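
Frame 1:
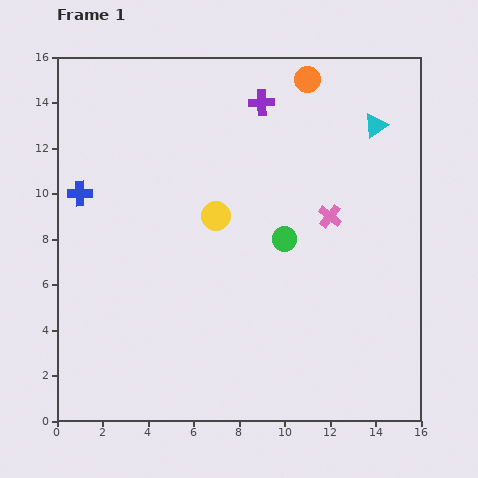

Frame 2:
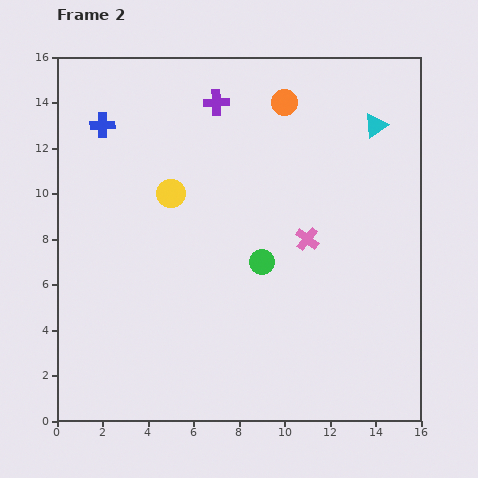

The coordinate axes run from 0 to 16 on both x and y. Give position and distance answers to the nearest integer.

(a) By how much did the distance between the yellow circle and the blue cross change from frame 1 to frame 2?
-2

Distance in frame 1: 6. Distance in frame 2: 4.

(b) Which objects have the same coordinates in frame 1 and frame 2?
the cyan triangle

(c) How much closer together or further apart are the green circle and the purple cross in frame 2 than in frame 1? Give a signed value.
+1

Distance in frame 1: 6. Distance in frame 2: 7.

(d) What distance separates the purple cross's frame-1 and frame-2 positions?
2

The purple cross moved from (9, 14) to (7, 14), a distance of √(2² + 0²) ≈ 2.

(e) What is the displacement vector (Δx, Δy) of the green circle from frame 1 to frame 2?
(-1, -1)

The green circle was at (10, 8) in frame 1 and (9, 7) in frame 2.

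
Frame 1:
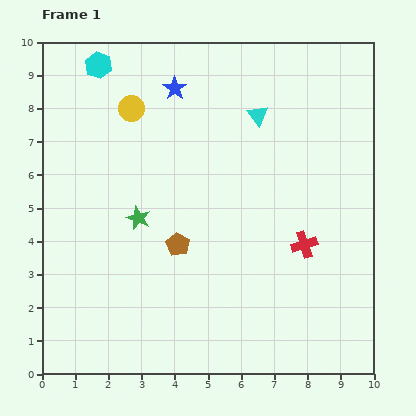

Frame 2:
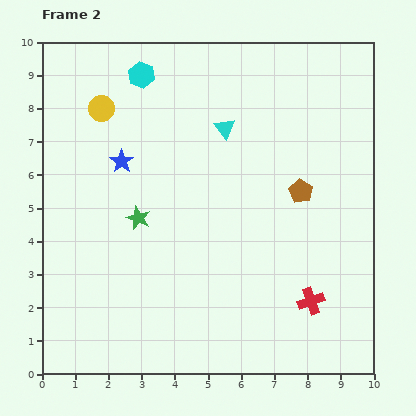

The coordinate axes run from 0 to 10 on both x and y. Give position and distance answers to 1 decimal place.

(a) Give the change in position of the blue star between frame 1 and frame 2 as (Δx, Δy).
(-1.6, -2.2)

The blue star was at (4.0, 8.6) in frame 1 and (2.4, 6.4) in frame 2.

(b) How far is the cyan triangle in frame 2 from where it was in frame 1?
1.1

The cyan triangle moved from (6.5, 7.8) to (5.5, 7.4), a distance of √(1.0² + 0.4²) ≈ 1.1.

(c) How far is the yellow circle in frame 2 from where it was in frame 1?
0.9

The yellow circle moved from (2.7, 8.0) to (1.8, 8.0), a distance of √(0.9² + 0.0²) ≈ 0.9.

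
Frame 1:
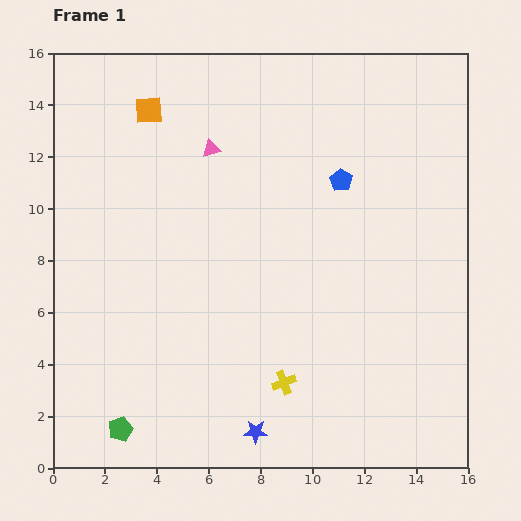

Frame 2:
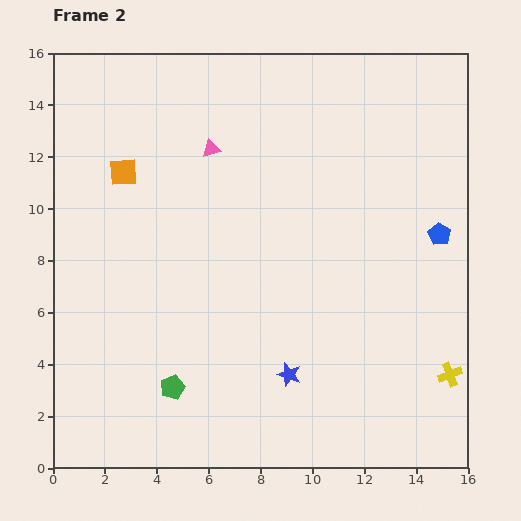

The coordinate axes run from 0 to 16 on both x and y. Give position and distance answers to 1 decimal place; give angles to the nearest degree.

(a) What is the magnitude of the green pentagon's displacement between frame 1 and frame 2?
2.6

The green pentagon moved from (2.6, 1.5) to (4.6, 3.1), a distance of √(2.0² + 1.6²) ≈ 2.6.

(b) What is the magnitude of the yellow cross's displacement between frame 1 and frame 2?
6.4

The yellow cross moved from (8.9, 3.3) to (15.3, 3.6), a distance of √(6.4² + 0.3²) ≈ 6.4.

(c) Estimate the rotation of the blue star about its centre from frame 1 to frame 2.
16° clockwise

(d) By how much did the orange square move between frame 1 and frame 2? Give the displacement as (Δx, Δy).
(-1.0, -2.4)

The orange square was at (3.7, 13.8) in frame 1 and (2.7, 11.4) in frame 2.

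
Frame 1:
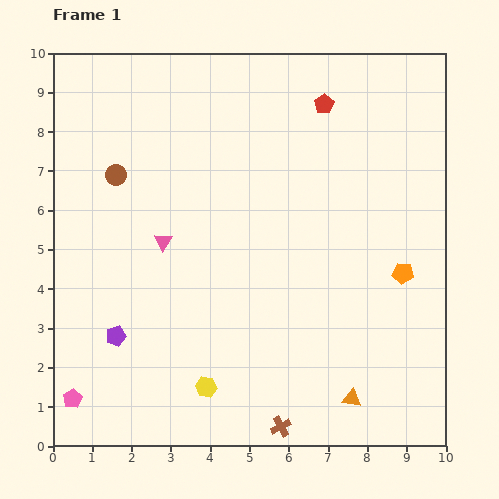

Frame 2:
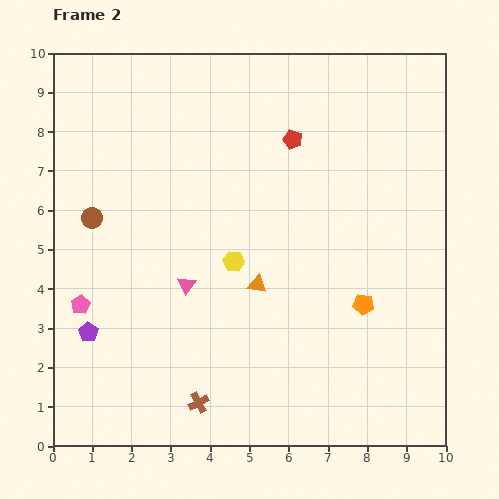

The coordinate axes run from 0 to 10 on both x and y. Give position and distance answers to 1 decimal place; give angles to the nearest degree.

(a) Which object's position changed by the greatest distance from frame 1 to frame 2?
the orange triangle

(moved 3.8; next 3.3)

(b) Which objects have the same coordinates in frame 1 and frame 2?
none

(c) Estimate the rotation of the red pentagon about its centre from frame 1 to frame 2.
20° counter-clockwise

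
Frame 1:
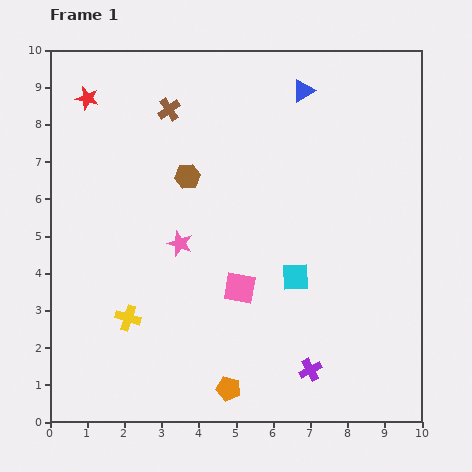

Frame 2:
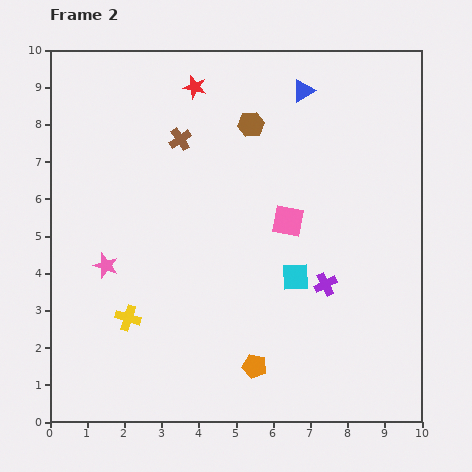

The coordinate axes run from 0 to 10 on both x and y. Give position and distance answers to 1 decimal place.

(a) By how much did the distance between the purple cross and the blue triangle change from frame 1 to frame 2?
-2.3

Distance in frame 1: 7.5. Distance in frame 2: 5.2.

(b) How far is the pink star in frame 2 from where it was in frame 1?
2.1

The pink star moved from (3.5, 4.8) to (1.5, 4.2), a distance of √(2.0² + 0.6²) ≈ 2.1.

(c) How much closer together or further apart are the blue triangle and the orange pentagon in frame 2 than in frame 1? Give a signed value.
-0.7

Distance in frame 1: 8.2. Distance in frame 2: 7.5.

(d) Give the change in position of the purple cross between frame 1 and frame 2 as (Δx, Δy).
(0.4, 2.3)

The purple cross was at (7.0, 1.4) in frame 1 and (7.4, 3.7) in frame 2.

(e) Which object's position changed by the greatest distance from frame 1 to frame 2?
the red star

(moved 2.9; next 2.3)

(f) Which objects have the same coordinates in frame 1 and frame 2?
the cyan square, the blue triangle, the yellow cross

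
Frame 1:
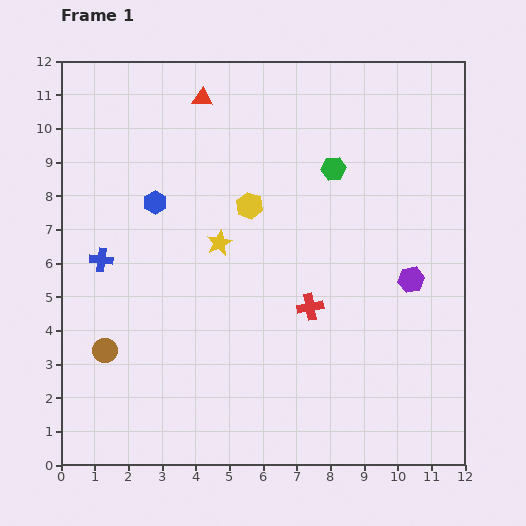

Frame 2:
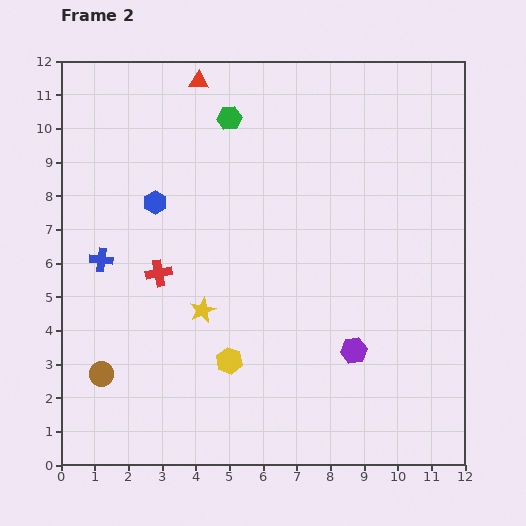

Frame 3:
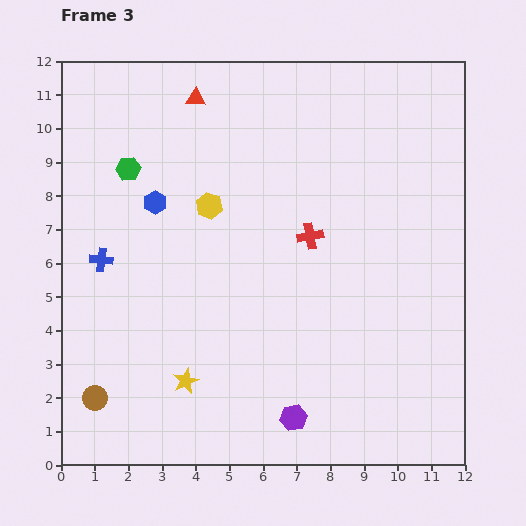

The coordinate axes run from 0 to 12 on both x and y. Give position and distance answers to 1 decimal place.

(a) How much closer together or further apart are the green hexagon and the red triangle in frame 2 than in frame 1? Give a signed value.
-3.0

Distance in frame 1: 4.4. Distance in frame 2: 1.4.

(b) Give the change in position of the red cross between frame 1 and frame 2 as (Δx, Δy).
(-4.5, 1.0)

The red cross was at (7.4, 4.7) in frame 1 and (2.9, 5.7) in frame 2.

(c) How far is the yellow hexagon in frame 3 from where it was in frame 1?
1.2

The yellow hexagon moved from (5.6, 7.7) to (4.4, 7.7), a distance of √(1.2² + 0.0²) ≈ 1.2.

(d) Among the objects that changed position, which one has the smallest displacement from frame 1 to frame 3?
the red triangle

(moved 0.2)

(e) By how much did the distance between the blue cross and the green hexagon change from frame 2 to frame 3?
-2.9

Distance in frame 2: 5.7. Distance in frame 3: 2.8.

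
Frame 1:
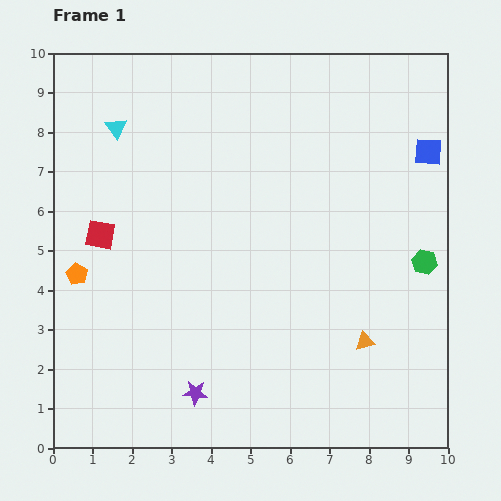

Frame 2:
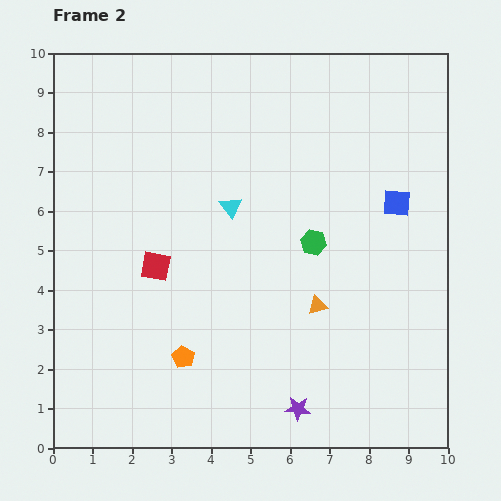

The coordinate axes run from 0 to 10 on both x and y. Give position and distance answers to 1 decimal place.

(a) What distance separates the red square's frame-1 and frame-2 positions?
1.6

The red square moved from (1.2, 5.4) to (2.6, 4.6), a distance of √(1.4² + 0.8²) ≈ 1.6.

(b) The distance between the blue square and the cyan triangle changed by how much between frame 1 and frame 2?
-3.7

Distance in frame 1: 7.9. Distance in frame 2: 4.2.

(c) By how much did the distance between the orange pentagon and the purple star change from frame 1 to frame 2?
-1.0

Distance in frame 1: 4.2. Distance in frame 2: 3.2.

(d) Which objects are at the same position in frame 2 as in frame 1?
none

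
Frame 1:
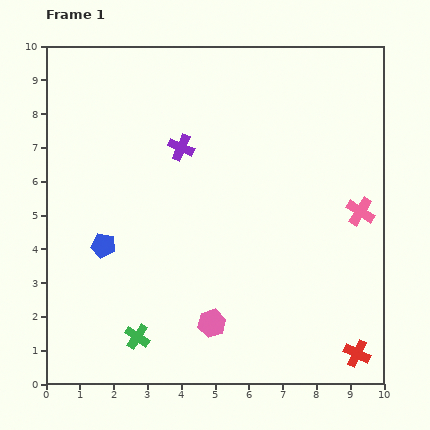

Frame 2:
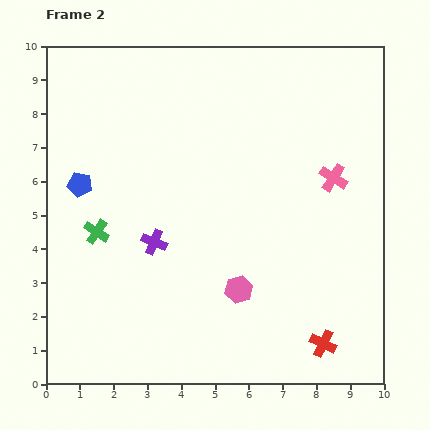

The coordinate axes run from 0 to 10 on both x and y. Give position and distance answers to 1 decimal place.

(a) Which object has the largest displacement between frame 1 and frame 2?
the green cross

(moved 3.3; next 2.9)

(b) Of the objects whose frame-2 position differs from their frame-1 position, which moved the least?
the red cross

(moved 1.0)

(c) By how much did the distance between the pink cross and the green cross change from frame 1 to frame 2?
-0.4

Distance in frame 1: 7.6. Distance in frame 2: 7.2.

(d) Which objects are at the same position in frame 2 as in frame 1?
none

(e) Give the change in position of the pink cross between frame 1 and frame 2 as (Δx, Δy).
(-0.8, 1.0)

The pink cross was at (9.3, 5.1) in frame 1 and (8.5, 6.1) in frame 2.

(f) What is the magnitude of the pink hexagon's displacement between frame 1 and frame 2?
1.3

The pink hexagon moved from (4.9, 1.8) to (5.7, 2.8), a distance of √(0.8² + 1.0²) ≈ 1.3.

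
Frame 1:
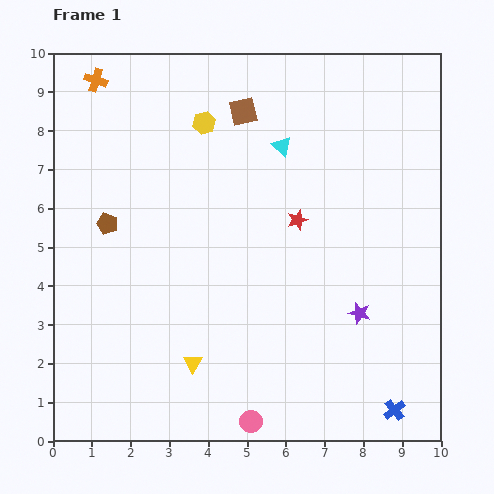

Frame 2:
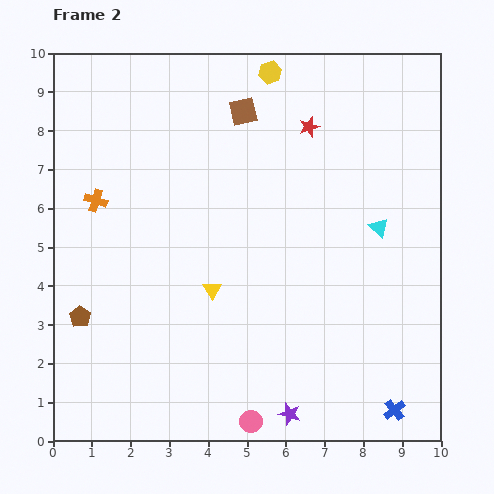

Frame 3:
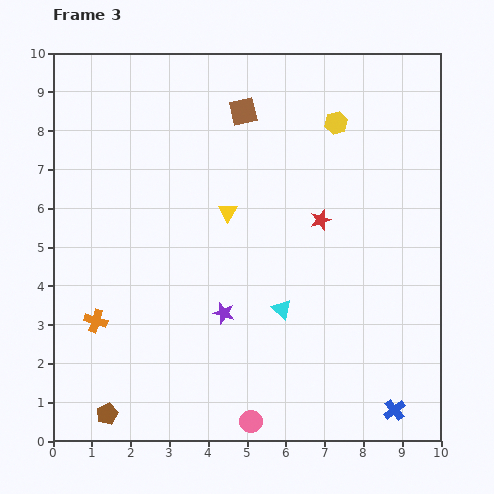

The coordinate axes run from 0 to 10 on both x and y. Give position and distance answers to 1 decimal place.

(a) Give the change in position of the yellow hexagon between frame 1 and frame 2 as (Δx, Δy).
(1.7, 1.3)

The yellow hexagon was at (3.9, 8.2) in frame 1 and (5.6, 9.5) in frame 2.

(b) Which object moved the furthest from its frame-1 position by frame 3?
the orange cross

(moved 6.2; next 4.9)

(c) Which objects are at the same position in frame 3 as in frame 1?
the brown square, the pink circle, the blue cross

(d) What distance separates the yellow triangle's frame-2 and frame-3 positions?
2.0

The yellow triangle moved from (4.1, 3.9) to (4.5, 5.9), a distance of √(0.4² + 2.0²) ≈ 2.0.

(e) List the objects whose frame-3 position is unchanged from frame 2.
the brown square, the pink circle, the blue cross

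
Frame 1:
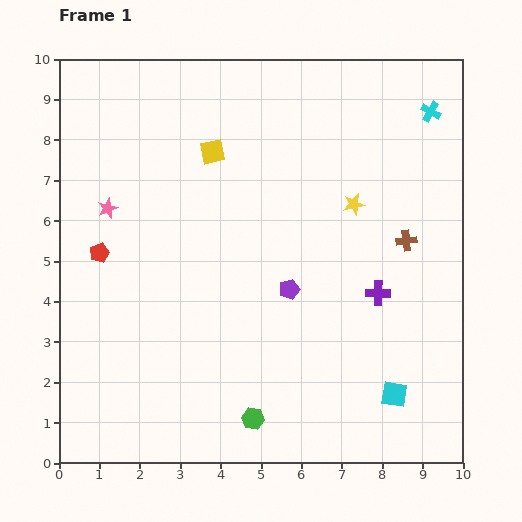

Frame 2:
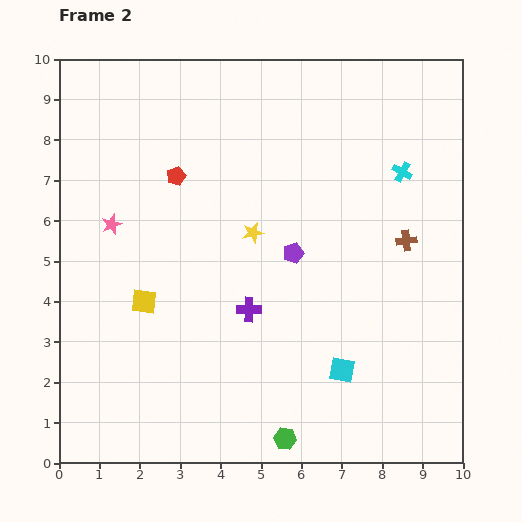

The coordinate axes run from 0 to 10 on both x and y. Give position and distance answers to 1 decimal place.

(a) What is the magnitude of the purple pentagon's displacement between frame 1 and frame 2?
0.9

The purple pentagon moved from (5.7, 4.3) to (5.8, 5.2), a distance of √(0.1² + 0.9²) ≈ 0.9.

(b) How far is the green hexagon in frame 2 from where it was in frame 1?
0.9

The green hexagon moved from (4.8, 1.1) to (5.6, 0.6), a distance of √(0.8² + 0.5²) ≈ 0.9.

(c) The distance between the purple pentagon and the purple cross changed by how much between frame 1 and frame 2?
-0.4

Distance in frame 1: 2.2. Distance in frame 2: 1.8.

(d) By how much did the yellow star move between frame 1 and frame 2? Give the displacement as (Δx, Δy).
(-2.5, -0.7)

The yellow star was at (7.3, 6.4) in frame 1 and (4.8, 5.7) in frame 2.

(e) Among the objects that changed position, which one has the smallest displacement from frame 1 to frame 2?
the pink star

(moved 0.4)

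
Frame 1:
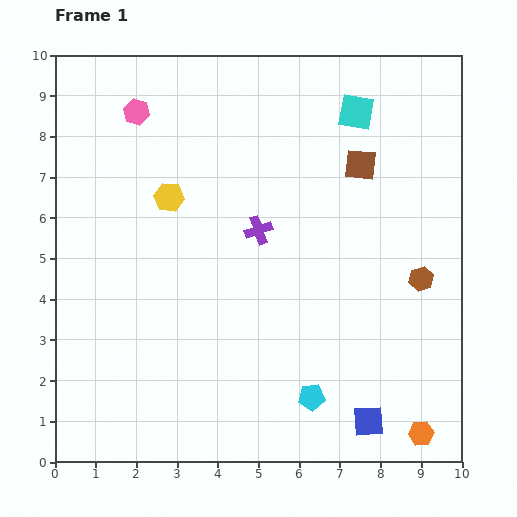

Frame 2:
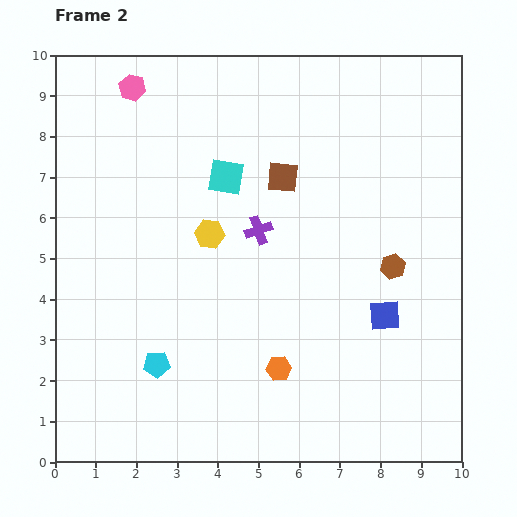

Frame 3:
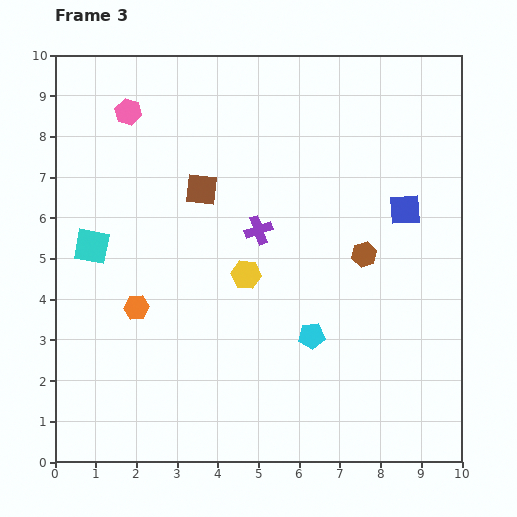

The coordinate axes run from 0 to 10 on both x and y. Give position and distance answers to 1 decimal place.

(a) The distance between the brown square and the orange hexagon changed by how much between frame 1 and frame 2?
-2.1

Distance in frame 1: 6.8. Distance in frame 2: 4.7.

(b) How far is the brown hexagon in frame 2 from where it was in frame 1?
0.8

The brown hexagon moved from (9.0, 4.5) to (8.3, 4.8), a distance of √(0.7² + 0.3²) ≈ 0.8.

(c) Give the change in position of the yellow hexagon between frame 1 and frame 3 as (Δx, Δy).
(1.9, -1.9)

The yellow hexagon was at (2.8, 6.5) in frame 1 and (4.7, 4.6) in frame 3.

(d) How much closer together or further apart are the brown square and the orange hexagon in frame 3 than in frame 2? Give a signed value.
-1.4

Distance in frame 2: 4.7. Distance in frame 3: 3.3.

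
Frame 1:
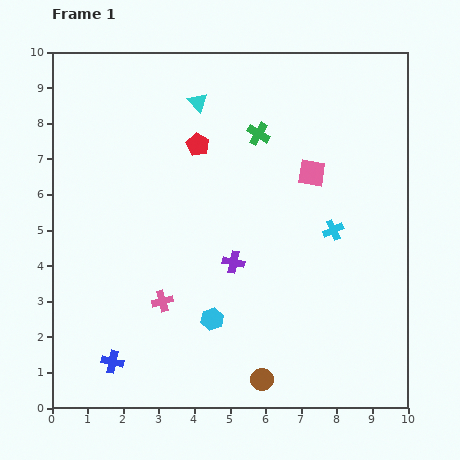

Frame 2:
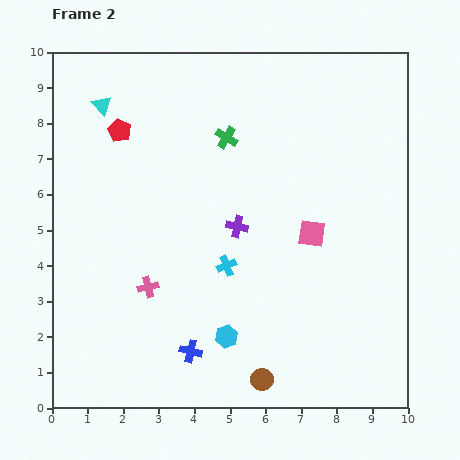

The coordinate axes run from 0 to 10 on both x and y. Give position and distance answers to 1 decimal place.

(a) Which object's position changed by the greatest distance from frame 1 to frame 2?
the cyan cross

(moved 3.2; next 2.7)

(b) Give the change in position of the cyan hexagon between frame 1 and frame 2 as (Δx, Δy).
(0.4, -0.5)

The cyan hexagon was at (4.5, 2.5) in frame 1 and (4.9, 2.0) in frame 2.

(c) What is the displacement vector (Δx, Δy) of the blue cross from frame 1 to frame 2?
(2.2, 0.3)

The blue cross was at (1.7, 1.3) in frame 1 and (3.9, 1.6) in frame 2.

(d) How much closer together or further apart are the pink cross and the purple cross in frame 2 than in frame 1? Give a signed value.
+0.7

Distance in frame 1: 2.3. Distance in frame 2: 3.0.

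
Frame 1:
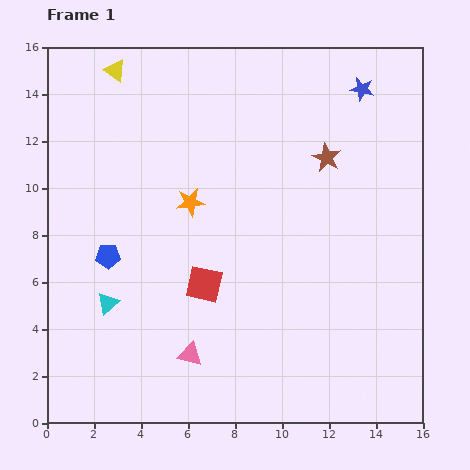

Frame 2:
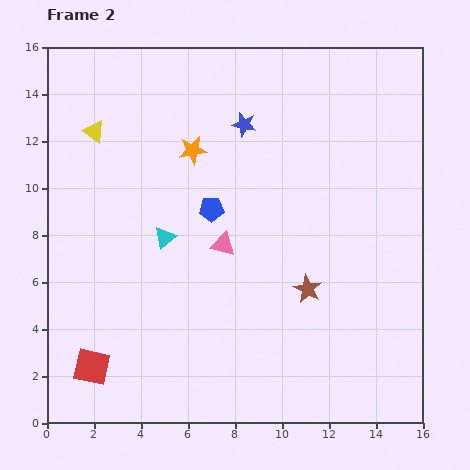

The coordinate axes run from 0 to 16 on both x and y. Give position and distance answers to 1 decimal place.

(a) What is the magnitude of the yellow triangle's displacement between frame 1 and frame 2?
2.8

The yellow triangle moved from (2.9, 15.0) to (2.0, 12.4), a distance of √(0.9² + 2.6²) ≈ 2.8.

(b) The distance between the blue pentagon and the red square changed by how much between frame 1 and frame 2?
+4.1

Distance in frame 1: 4.3. Distance in frame 2: 8.4.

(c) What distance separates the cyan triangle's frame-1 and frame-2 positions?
3.7

The cyan triangle moved from (2.6, 5.1) to (5.0, 7.9), a distance of √(2.4² + 2.8²) ≈ 3.7.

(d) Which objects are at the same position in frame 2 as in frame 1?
none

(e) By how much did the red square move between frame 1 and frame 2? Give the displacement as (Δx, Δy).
(-4.8, -3.5)

The red square was at (6.7, 5.9) in frame 1 and (1.9, 2.4) in frame 2.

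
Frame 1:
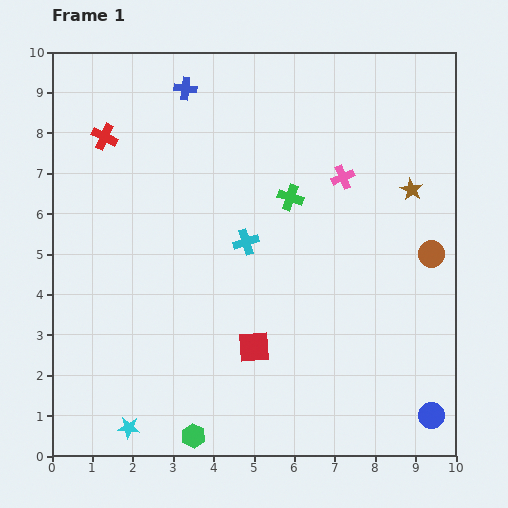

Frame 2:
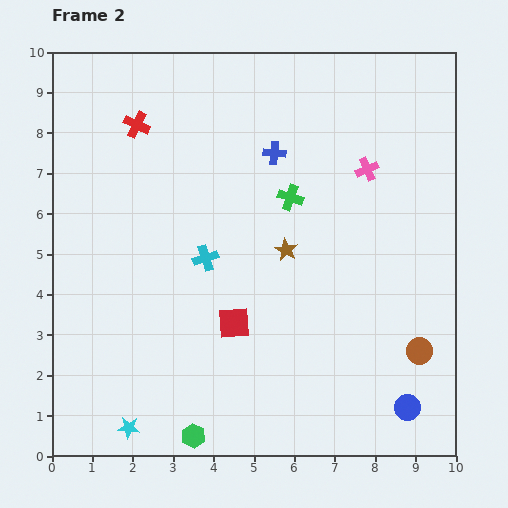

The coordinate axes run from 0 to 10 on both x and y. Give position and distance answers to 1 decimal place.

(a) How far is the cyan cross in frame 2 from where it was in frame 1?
1.1

The cyan cross moved from (4.8, 5.3) to (3.8, 4.9), a distance of √(1.0² + 0.4²) ≈ 1.1.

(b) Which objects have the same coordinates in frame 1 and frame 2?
the green cross, the green hexagon, the cyan star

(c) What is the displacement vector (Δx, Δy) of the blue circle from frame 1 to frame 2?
(-0.6, 0.2)

The blue circle was at (9.4, 1.0) in frame 1 and (8.8, 1.2) in frame 2.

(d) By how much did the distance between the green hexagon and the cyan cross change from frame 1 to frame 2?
-0.6

Distance in frame 1: 5.0. Distance in frame 2: 4.4.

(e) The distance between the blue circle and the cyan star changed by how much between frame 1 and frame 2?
-0.6

Distance in frame 1: 7.5. Distance in frame 2: 6.9.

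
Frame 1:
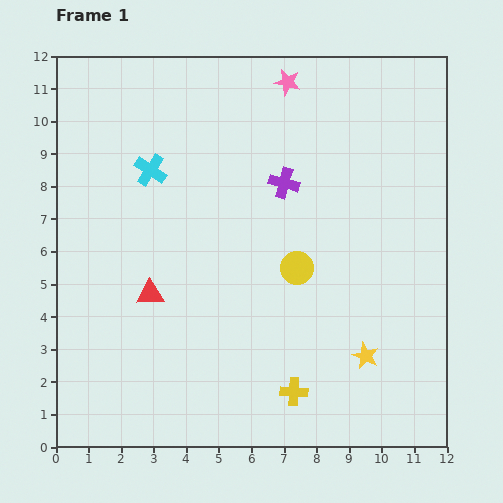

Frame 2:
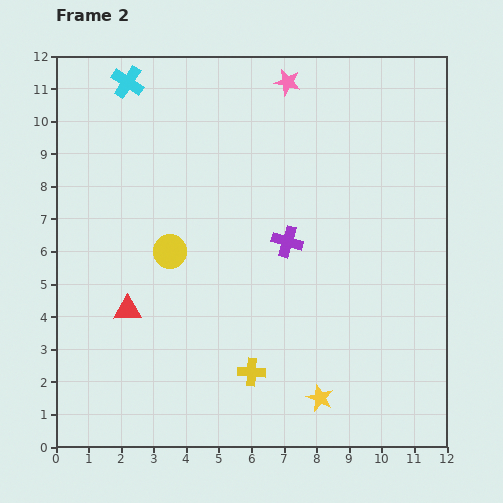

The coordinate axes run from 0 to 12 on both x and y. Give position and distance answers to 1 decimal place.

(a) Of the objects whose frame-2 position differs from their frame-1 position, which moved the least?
the red triangle

(moved 0.9)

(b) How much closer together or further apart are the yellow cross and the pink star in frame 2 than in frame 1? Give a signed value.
-0.5

Distance in frame 1: 9.5. Distance in frame 2: 9.0.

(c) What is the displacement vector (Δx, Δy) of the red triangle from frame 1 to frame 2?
(-0.7, -0.5)

The red triangle was at (2.9, 4.7) in frame 1 and (2.2, 4.2) in frame 2.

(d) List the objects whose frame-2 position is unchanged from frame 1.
the pink star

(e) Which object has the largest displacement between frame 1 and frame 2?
the yellow circle

(moved 3.9; next 2.8)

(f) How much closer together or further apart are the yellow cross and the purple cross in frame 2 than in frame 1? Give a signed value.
-2.3

Distance in frame 1: 6.4. Distance in frame 2: 4.1.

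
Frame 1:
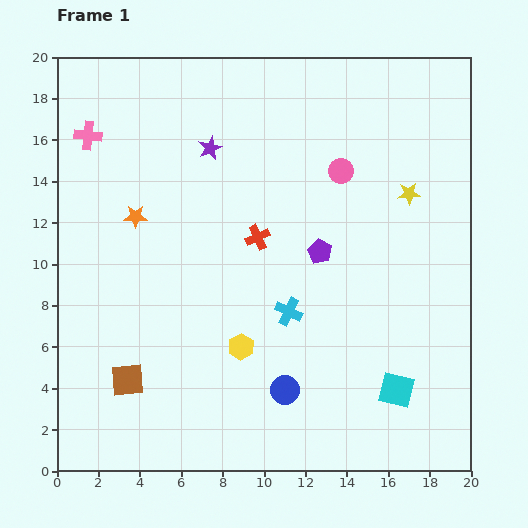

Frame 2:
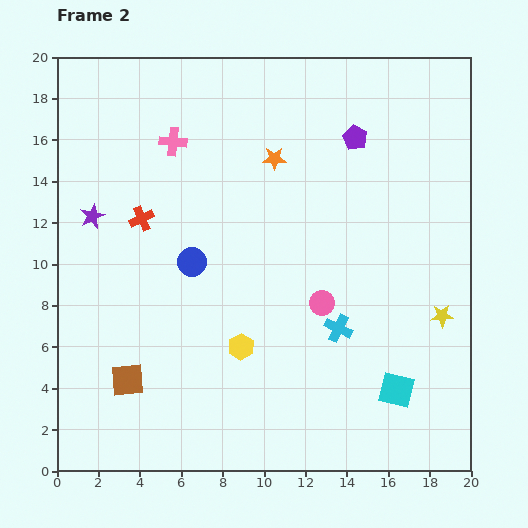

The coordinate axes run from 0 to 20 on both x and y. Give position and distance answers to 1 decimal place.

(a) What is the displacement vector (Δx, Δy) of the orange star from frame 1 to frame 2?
(6.7, 2.8)

The orange star was at (3.8, 12.3) in frame 1 and (10.5, 15.1) in frame 2.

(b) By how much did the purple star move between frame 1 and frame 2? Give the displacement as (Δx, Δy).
(-5.7, -3.3)

The purple star was at (7.4, 15.6) in frame 1 and (1.7, 12.3) in frame 2.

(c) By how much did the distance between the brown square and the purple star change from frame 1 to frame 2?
-3.8

Distance in frame 1: 11.9. Distance in frame 2: 8.1.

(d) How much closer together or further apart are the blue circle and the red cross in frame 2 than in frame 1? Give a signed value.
-4.3

Distance in frame 1: 7.5. Distance in frame 2: 3.2.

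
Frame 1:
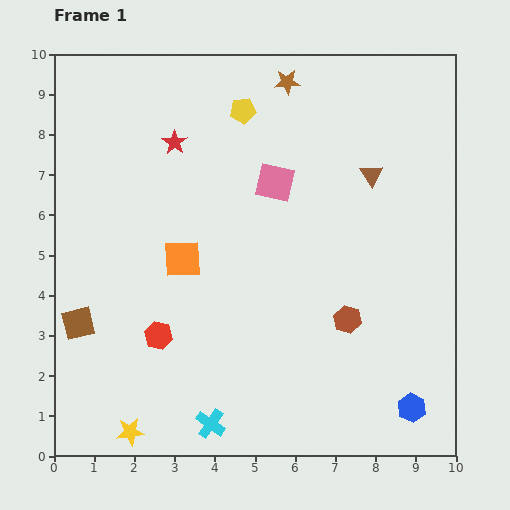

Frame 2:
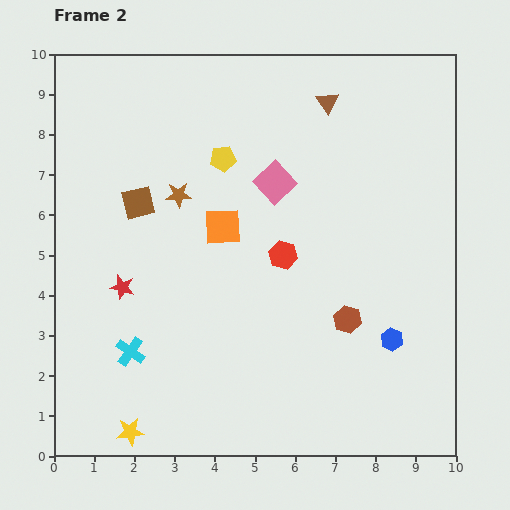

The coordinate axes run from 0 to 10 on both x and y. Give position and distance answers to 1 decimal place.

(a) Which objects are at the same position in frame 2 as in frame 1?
the brown hexagon, the yellow star, the pink square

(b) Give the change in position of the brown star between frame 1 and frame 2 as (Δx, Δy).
(-2.7, -2.8)

The brown star was at (5.8, 9.3) in frame 1 and (3.1, 6.5) in frame 2.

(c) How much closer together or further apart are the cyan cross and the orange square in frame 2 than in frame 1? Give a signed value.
-0.3

Distance in frame 1: 4.2. Distance in frame 2: 3.9.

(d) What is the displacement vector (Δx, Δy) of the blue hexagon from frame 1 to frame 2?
(-0.5, 1.7)

The blue hexagon was at (8.9, 1.2) in frame 1 and (8.4, 2.9) in frame 2.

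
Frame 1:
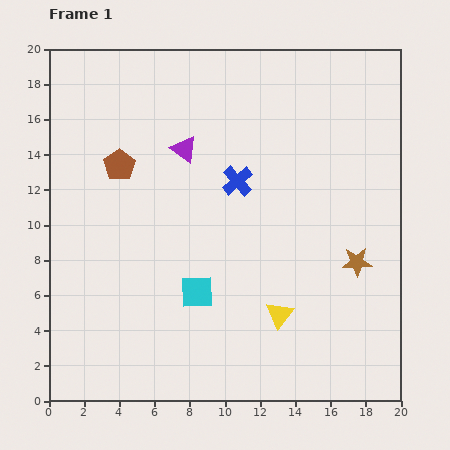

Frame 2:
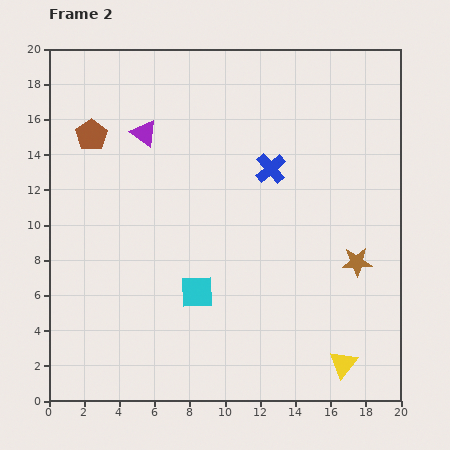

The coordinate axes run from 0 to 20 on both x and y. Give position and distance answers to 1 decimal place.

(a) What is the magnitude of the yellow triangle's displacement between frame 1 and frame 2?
4.6

The yellow triangle moved from (13.1, 4.9) to (16.7, 2.1), a distance of √(3.6² + 2.8²) ≈ 4.6.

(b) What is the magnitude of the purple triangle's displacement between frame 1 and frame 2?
2.5

The purple triangle moved from (7.7, 14.3) to (5.4, 15.2), a distance of √(2.3² + 0.9²) ≈ 2.5.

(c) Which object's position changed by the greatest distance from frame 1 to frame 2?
the yellow triangle

(moved 4.6; next 2.5)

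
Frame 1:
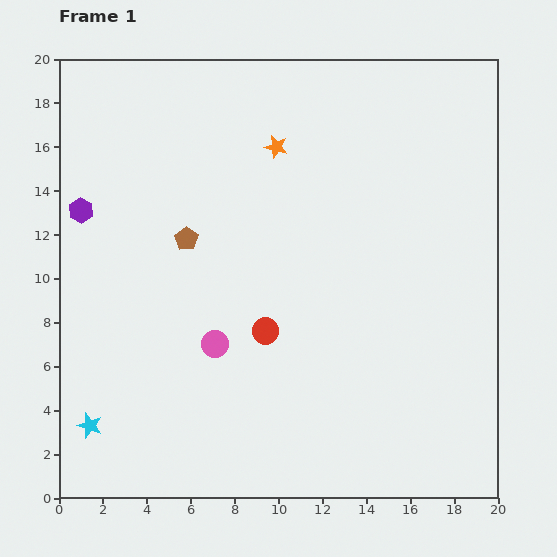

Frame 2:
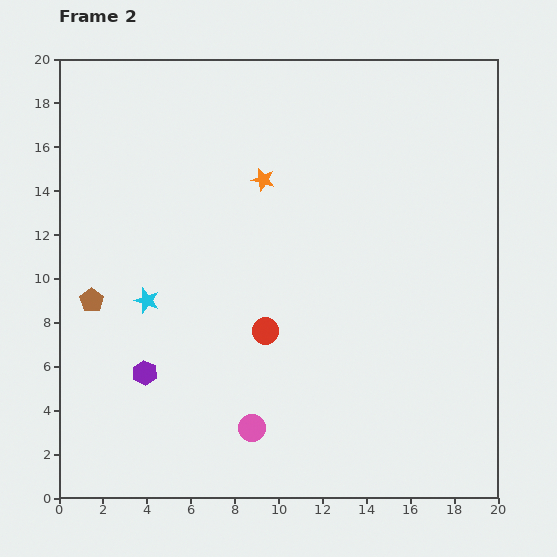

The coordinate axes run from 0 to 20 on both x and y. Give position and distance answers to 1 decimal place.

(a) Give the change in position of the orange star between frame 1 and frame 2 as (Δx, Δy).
(-0.6, -1.5)

The orange star was at (9.9, 16.0) in frame 1 and (9.3, 14.5) in frame 2.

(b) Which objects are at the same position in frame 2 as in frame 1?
the red circle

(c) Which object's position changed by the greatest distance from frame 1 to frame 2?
the purple hexagon

(moved 7.9; next 6.3)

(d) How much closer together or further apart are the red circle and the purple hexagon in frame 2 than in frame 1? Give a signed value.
-4.2

Distance in frame 1: 10.0. Distance in frame 2: 5.8.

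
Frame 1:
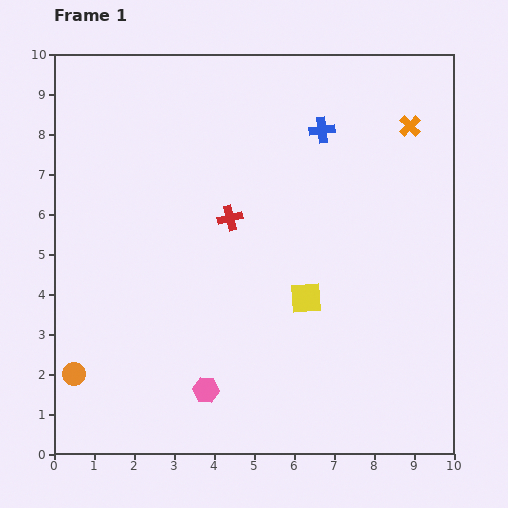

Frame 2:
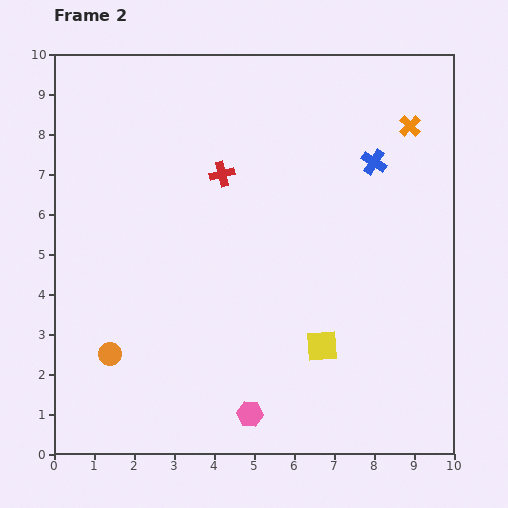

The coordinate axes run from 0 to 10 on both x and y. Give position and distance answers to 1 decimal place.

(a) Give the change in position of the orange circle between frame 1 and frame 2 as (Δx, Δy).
(0.9, 0.5)

The orange circle was at (0.5, 2.0) in frame 1 and (1.4, 2.5) in frame 2.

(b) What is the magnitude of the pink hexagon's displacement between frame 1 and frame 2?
1.3

The pink hexagon moved from (3.8, 1.6) to (4.9, 1.0), a distance of √(1.1² + 0.6²) ≈ 1.3.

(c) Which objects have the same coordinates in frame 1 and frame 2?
the orange cross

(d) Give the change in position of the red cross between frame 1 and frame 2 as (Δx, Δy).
(-0.2, 1.1)

The red cross was at (4.4, 5.9) in frame 1 and (4.2, 7.0) in frame 2.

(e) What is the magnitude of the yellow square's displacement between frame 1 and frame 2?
1.3

The yellow square moved from (6.3, 3.9) to (6.7, 2.7), a distance of √(0.4² + 1.2²) ≈ 1.3.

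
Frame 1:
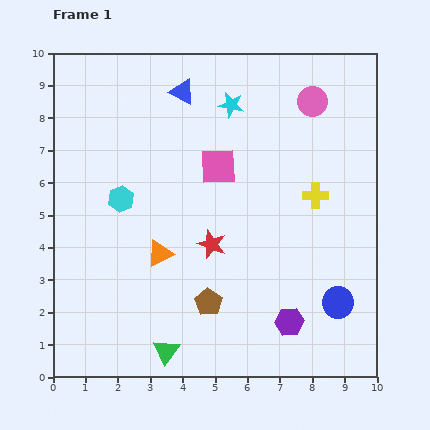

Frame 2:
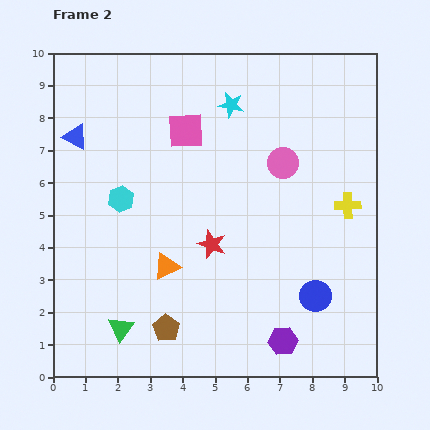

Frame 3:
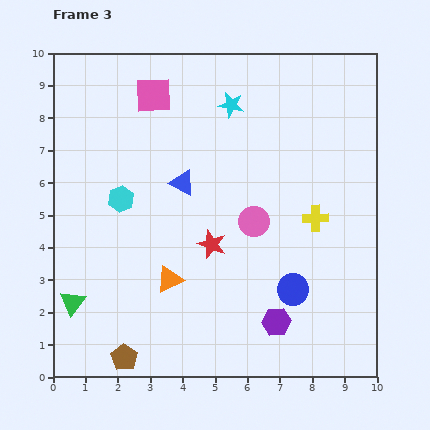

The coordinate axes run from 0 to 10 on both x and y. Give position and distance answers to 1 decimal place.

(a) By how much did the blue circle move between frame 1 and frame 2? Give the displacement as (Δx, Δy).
(-0.7, 0.2)

The blue circle was at (8.8, 2.3) in frame 1 and (8.1, 2.5) in frame 2.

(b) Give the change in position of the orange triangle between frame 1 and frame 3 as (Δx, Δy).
(0.3, -0.8)

The orange triangle was at (3.3, 3.8) in frame 1 and (3.6, 3.0) in frame 3.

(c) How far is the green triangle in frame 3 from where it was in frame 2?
1.7

The green triangle moved from (2.1, 1.5) to (0.6, 2.3), a distance of √(1.5² + 0.8²) ≈ 1.7.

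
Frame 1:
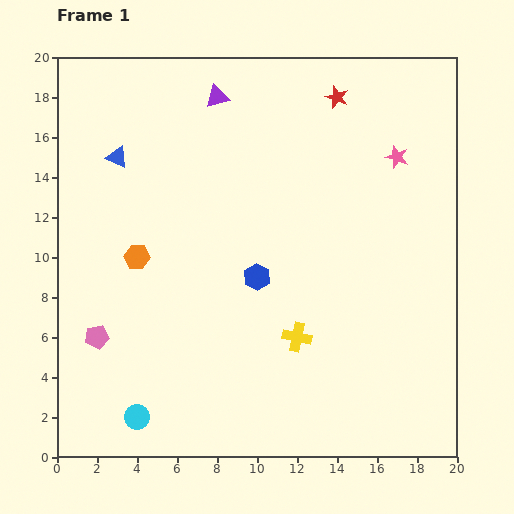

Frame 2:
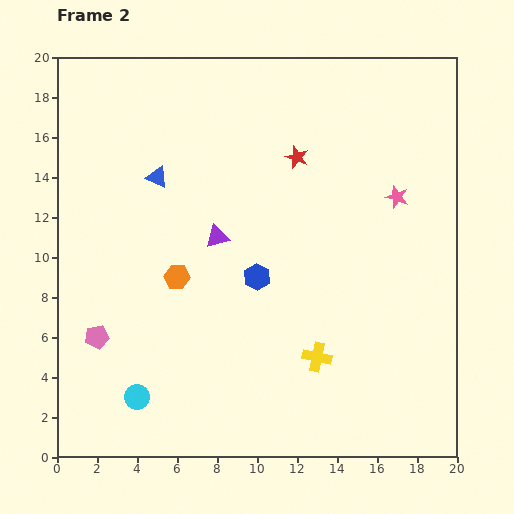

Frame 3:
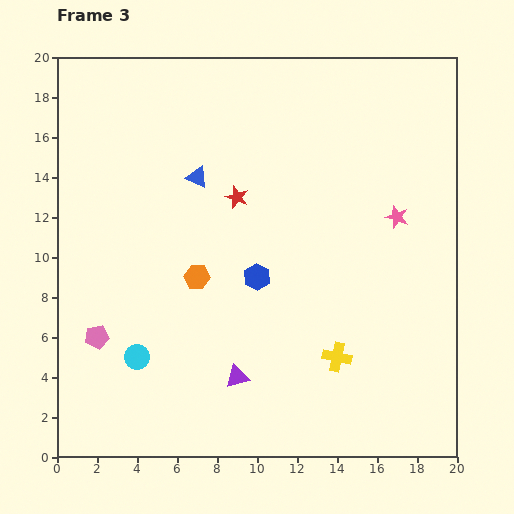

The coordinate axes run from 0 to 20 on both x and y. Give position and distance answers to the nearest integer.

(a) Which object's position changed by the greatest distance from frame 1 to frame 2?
the purple triangle

(moved 7; next 4)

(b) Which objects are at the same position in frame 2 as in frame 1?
the pink pentagon, the blue hexagon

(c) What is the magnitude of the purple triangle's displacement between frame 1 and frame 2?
7

The purple triangle moved from (8, 18) to (8, 11), a distance of √(0² + 7²) ≈ 7.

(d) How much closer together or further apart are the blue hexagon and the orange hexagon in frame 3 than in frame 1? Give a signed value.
-3

Distance in frame 1: 6. Distance in frame 3: 3.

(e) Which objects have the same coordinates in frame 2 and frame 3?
the pink pentagon, the blue hexagon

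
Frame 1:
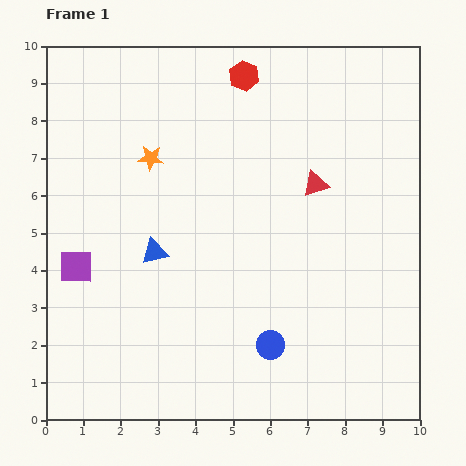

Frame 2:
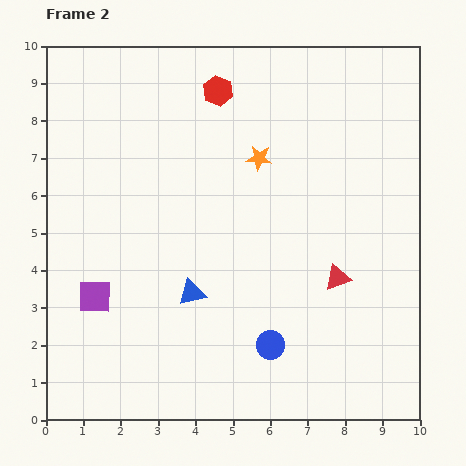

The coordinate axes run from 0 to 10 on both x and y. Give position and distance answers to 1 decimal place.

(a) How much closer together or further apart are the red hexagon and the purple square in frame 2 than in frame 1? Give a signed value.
-0.4

Distance in frame 1: 6.8. Distance in frame 2: 6.4.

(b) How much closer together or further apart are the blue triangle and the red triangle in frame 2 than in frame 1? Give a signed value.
-0.8

Distance in frame 1: 4.7. Distance in frame 2: 3.9.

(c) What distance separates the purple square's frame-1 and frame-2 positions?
0.9

The purple square moved from (0.8, 4.1) to (1.3, 3.3), a distance of √(0.5² + 0.8²) ≈ 0.9.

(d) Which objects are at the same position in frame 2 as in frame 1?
the blue circle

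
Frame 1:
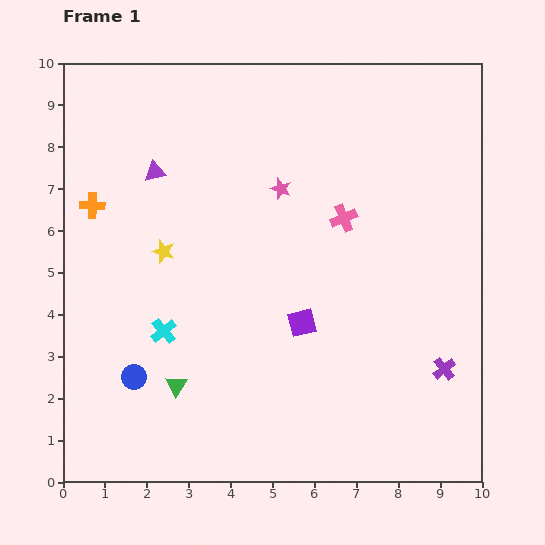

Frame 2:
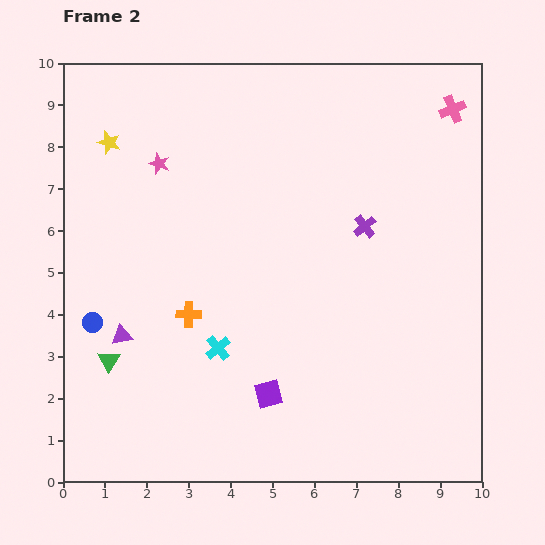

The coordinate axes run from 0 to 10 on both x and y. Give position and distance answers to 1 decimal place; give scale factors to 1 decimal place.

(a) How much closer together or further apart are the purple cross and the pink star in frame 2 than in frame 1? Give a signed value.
-0.7

Distance in frame 1: 5.8. Distance in frame 2: 5.1.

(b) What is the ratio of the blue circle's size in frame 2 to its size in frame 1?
0.8×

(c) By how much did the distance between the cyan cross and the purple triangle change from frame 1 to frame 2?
-1.5

Distance in frame 1: 3.8. Distance in frame 2: 2.3.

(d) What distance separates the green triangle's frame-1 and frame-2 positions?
1.7

The green triangle moved from (2.7, 2.3) to (1.1, 2.9), a distance of √(1.6² + 0.6²) ≈ 1.7.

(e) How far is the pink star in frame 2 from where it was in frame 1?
3.0

The pink star moved from (5.2, 7.0) to (2.3, 7.6), a distance of √(2.9² + 0.6²) ≈ 3.0.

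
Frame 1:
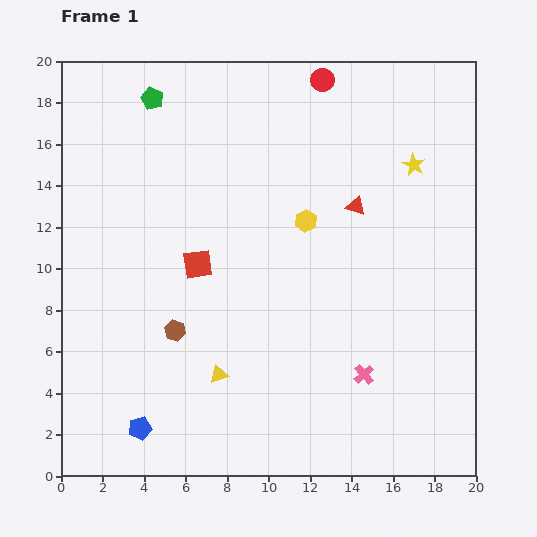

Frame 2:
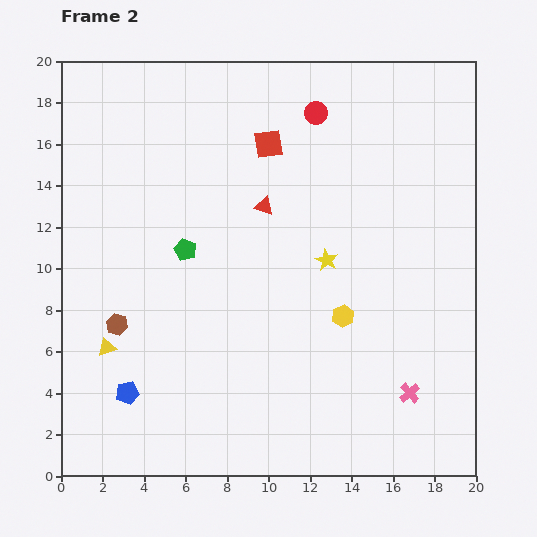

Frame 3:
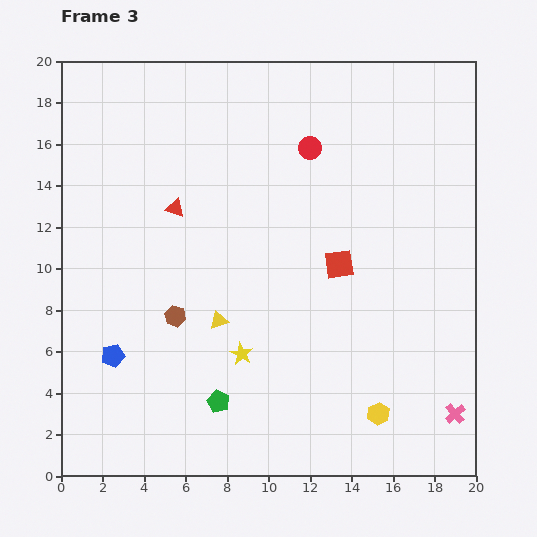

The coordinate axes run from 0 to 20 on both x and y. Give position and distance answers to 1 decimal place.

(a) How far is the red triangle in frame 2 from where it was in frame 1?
4.4

The red triangle moved from (14.2, 13.0) to (9.8, 13.0), a distance of √(4.4² + 0.0²) ≈ 4.4.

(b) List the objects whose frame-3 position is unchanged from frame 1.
none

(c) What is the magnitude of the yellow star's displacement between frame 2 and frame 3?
6.1

The yellow star moved from (12.8, 10.4) to (8.7, 5.9), a distance of √(4.1² + 4.5²) ≈ 6.1.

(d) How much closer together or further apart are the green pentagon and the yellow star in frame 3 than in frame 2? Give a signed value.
-4.3

Distance in frame 2: 6.8. Distance in frame 3: 2.5.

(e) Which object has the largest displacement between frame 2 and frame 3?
the green pentagon

(moved 7.5; next 6.7)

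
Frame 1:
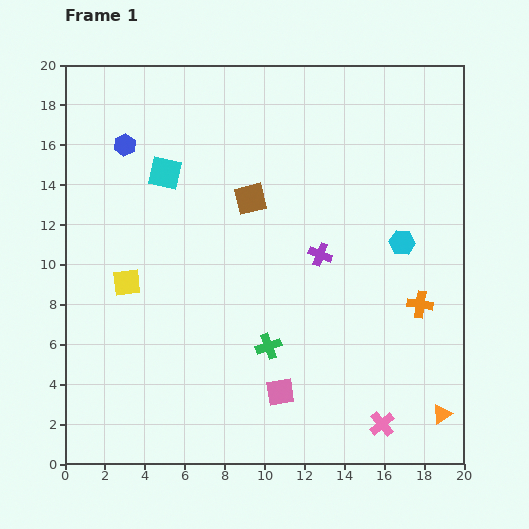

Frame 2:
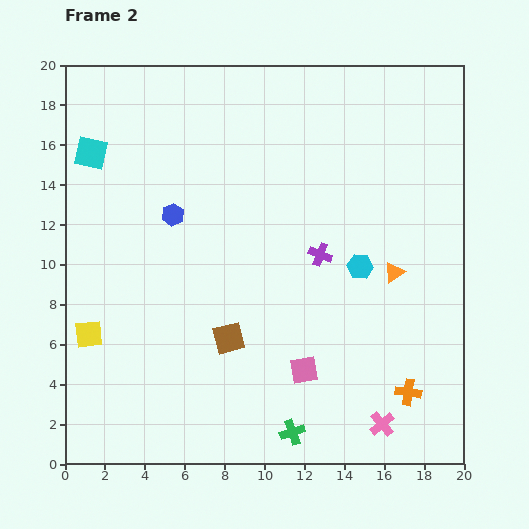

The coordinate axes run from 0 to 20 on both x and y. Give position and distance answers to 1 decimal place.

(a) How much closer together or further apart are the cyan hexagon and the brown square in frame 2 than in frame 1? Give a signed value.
-0.4

Distance in frame 1: 7.9. Distance in frame 2: 7.5.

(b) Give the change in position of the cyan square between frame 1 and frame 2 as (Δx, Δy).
(-3.7, 1.0)

The cyan square was at (5.0, 14.6) in frame 1 and (1.3, 15.6) in frame 2.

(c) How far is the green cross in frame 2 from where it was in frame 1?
4.5

The green cross moved from (10.2, 5.9) to (11.4, 1.6), a distance of √(1.2² + 4.3²) ≈ 4.5.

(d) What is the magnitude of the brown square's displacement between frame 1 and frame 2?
7.1

The brown square moved from (9.3, 13.3) to (8.2, 6.3), a distance of √(1.1² + 7.0²) ≈ 7.1.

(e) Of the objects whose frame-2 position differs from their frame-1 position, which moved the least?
the pink square

(moved 1.6)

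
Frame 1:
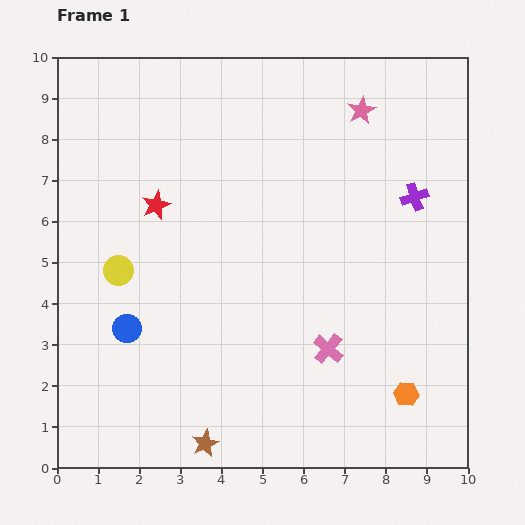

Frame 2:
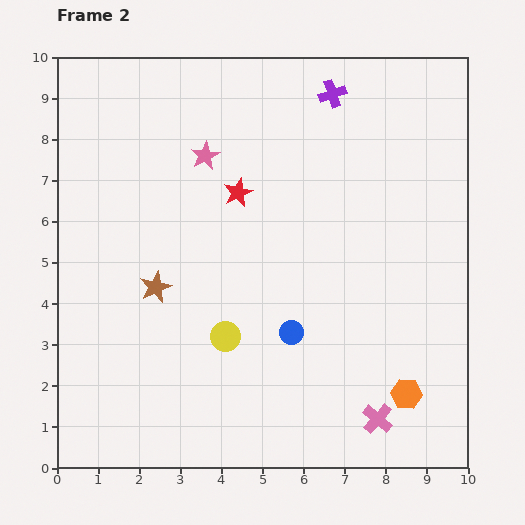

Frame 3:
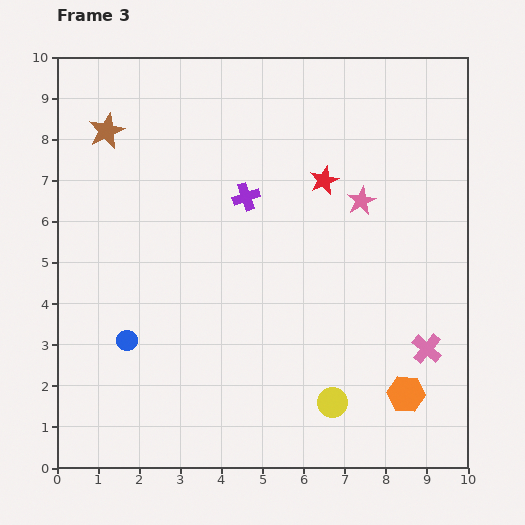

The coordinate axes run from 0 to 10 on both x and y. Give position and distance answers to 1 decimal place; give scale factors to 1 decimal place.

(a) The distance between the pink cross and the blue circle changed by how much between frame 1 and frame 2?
-1.9

Distance in frame 1: 4.9. Distance in frame 2: 3.0.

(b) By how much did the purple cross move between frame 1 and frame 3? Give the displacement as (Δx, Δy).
(-4.1, 0.0)

The purple cross was at (8.7, 6.6) in frame 1 and (4.6, 6.6) in frame 3.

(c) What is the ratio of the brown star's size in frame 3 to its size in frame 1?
1.3×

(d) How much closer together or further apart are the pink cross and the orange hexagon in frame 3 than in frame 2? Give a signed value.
+0.3

Distance in frame 2: 0.9. Distance in frame 3: 1.2.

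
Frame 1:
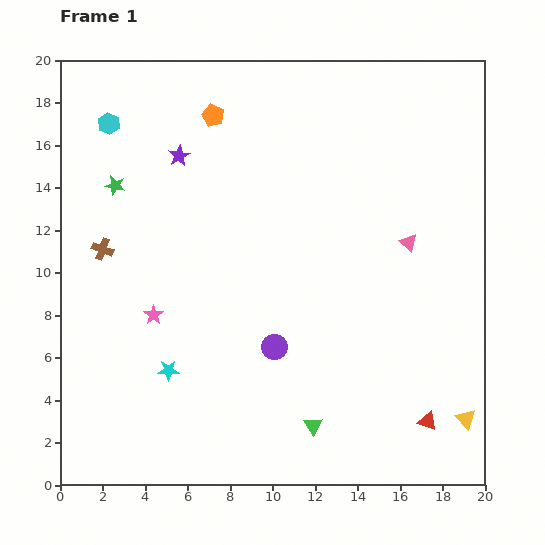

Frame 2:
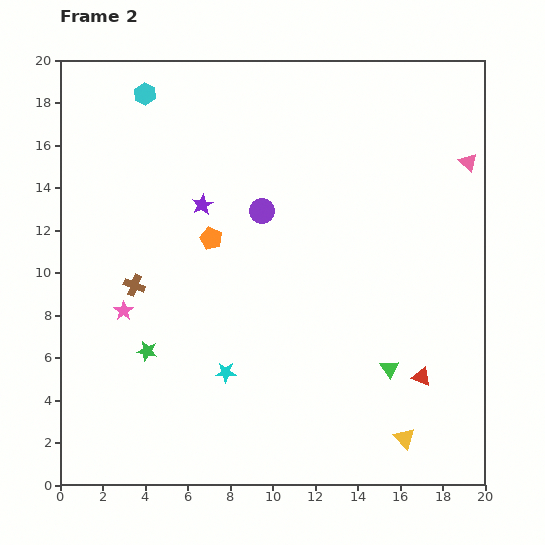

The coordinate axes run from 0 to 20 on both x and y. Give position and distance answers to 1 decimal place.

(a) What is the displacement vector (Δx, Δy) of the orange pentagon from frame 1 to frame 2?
(-0.1, -5.8)

The orange pentagon was at (7.2, 17.4) in frame 1 and (7.1, 11.6) in frame 2.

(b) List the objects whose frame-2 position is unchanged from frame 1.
none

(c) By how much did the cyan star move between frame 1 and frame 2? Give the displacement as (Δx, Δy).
(2.7, -0.1)

The cyan star was at (5.1, 5.4) in frame 1 and (7.8, 5.3) in frame 2.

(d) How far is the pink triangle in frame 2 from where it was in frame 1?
4.7

The pink triangle moved from (16.4, 11.4) to (19.2, 15.2), a distance of √(2.8² + 3.8²) ≈ 4.7.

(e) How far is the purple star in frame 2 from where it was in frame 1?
2.5

The purple star moved from (5.6, 15.5) to (6.7, 13.2), a distance of √(1.1² + 2.3²) ≈ 2.5.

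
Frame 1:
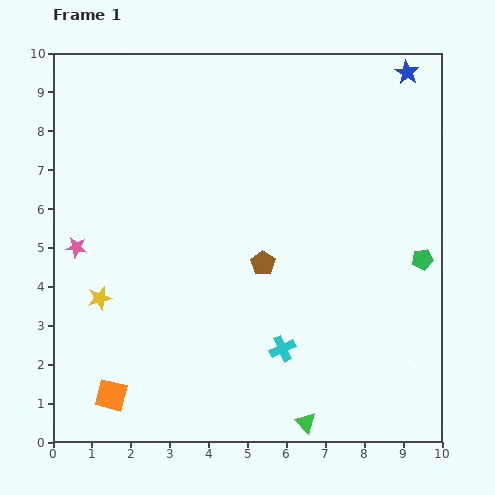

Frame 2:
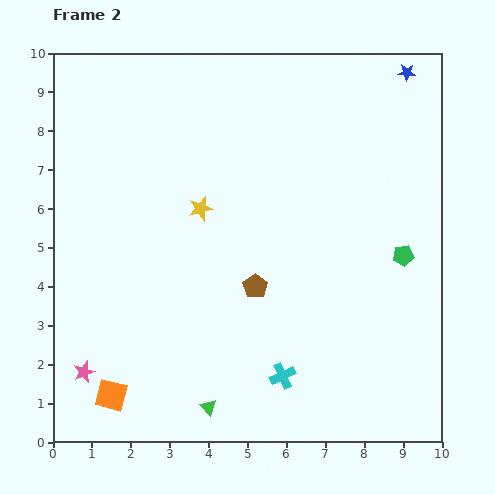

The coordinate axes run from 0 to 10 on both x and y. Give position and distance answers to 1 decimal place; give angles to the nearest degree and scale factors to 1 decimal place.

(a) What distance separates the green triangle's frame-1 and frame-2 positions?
2.5

The green triangle moved from (6.5, 0.5) to (4.0, 0.9), a distance of √(2.5² + 0.4²) ≈ 2.5.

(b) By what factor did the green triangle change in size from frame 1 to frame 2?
0.8×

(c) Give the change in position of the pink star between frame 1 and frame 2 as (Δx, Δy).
(0.2, -3.2)

The pink star was at (0.6, 5.0) in frame 1 and (0.8, 1.8) in frame 2.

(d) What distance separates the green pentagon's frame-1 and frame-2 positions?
0.5

The green pentagon moved from (9.5, 4.7) to (9.0, 4.8), a distance of √(0.5² + 0.1²) ≈ 0.5.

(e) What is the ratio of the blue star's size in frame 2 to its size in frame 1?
0.7×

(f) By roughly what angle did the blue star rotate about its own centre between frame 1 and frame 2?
28° counter-clockwise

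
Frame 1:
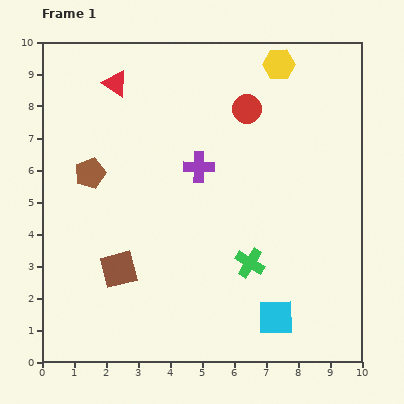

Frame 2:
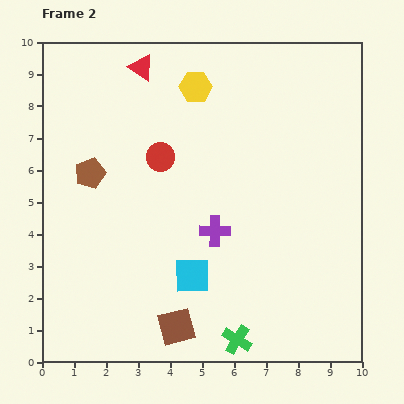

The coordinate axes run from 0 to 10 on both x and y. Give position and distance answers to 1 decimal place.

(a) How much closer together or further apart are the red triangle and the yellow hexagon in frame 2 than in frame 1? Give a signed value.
-3.3

Distance in frame 1: 5.1. Distance in frame 2: 1.8.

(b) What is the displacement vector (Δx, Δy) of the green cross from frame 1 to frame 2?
(-0.4, -2.4)

The green cross was at (6.5, 3.1) in frame 1 and (6.1, 0.7) in frame 2.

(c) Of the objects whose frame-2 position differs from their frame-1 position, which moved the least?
the red triangle

(moved 0.9)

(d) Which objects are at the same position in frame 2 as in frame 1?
the brown pentagon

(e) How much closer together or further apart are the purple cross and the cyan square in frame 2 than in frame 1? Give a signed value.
-3.7

Distance in frame 1: 5.3. Distance in frame 2: 1.6.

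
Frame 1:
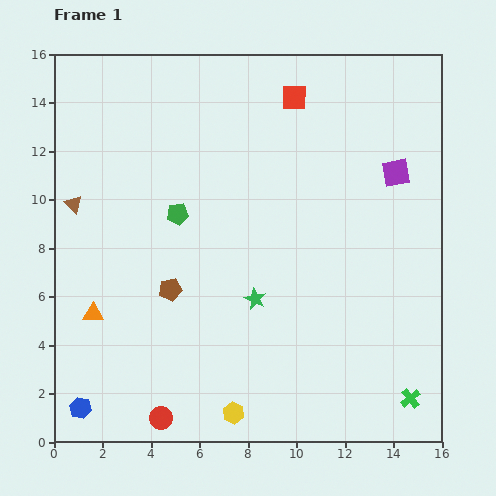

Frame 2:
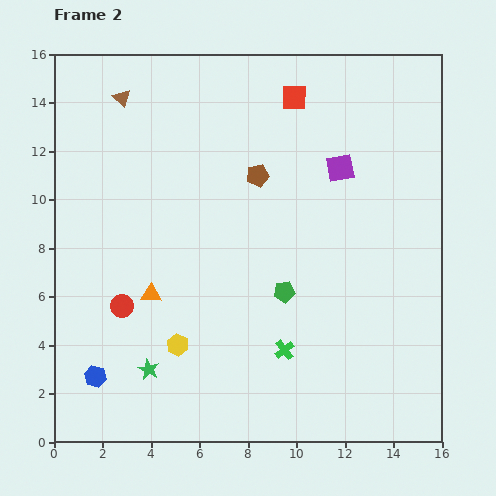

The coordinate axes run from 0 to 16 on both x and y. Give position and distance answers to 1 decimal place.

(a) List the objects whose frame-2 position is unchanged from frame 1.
the red square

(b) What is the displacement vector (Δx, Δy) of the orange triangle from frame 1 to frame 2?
(2.4, 0.8)

The orange triangle was at (1.6, 5.3) in frame 1 and (4.0, 6.1) in frame 2.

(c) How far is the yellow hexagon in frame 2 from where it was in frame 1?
3.6

The yellow hexagon moved from (7.4, 1.2) to (5.1, 4.0), a distance of √(2.3² + 2.8²) ≈ 3.6.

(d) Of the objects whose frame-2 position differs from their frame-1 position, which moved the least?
the blue hexagon

(moved 1.4)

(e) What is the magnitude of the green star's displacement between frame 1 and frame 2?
5.3

The green star moved from (8.3, 5.9) to (3.9, 3.0), a distance of √(4.4² + 2.9²) ≈ 5.3.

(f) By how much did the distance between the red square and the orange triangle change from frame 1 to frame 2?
-2.2

Distance in frame 1: 12.2. Distance in frame 2: 10.0.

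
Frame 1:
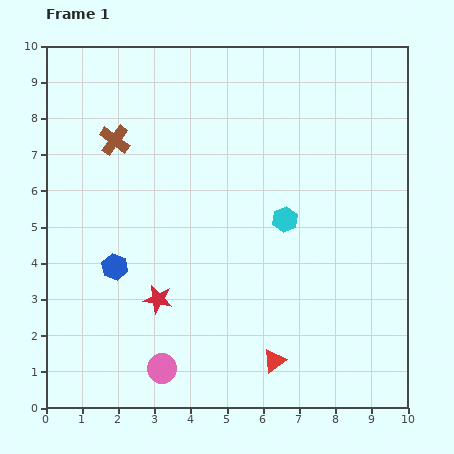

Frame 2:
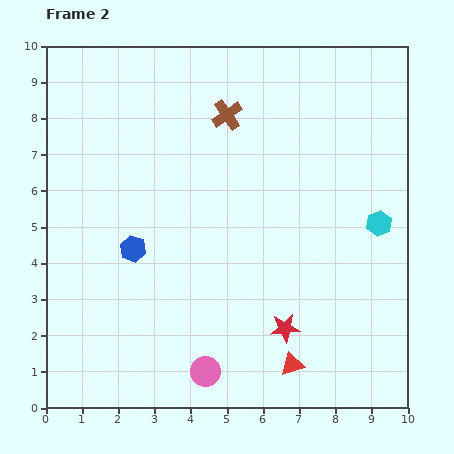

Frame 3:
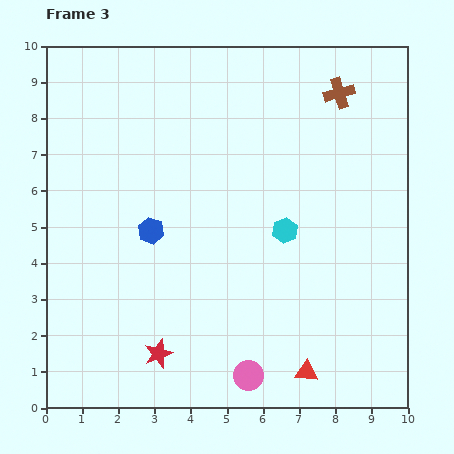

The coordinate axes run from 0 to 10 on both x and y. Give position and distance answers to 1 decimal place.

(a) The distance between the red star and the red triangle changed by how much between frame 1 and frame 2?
-2.6

Distance in frame 1: 3.6. Distance in frame 2: 1.0.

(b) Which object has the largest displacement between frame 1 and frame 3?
the brown cross

(moved 6.3; next 2.4)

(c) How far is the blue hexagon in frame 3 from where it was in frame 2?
0.7

The blue hexagon moved from (2.4, 4.4) to (2.9, 4.9), a distance of √(0.5² + 0.5²) ≈ 0.7.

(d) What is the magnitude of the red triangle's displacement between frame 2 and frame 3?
0.4

The red triangle moved from (6.8, 1.2) to (7.2, 1.0), a distance of √(0.4² + 0.2²) ≈ 0.4.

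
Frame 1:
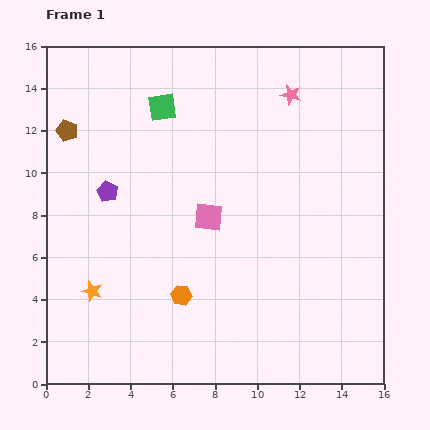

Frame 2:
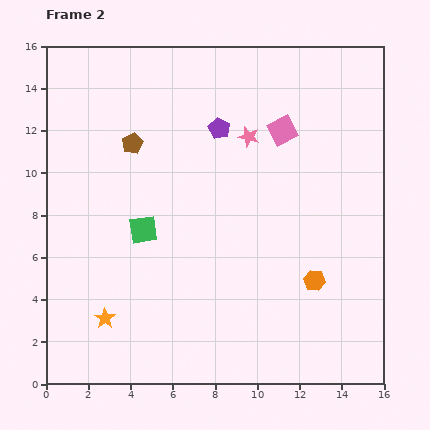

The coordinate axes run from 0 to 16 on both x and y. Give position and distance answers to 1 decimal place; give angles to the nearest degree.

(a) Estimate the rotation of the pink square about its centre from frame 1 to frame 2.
33° counter-clockwise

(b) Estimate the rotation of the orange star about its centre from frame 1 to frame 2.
17° clockwise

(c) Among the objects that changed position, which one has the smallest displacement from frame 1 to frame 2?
the orange star

(moved 1.4)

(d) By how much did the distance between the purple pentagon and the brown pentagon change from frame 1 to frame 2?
+0.7

Distance in frame 1: 3.5. Distance in frame 2: 4.2.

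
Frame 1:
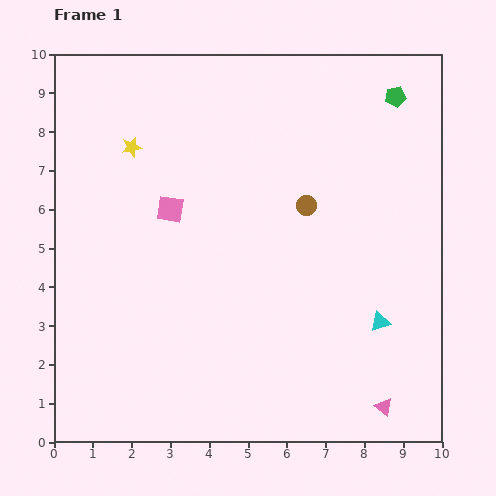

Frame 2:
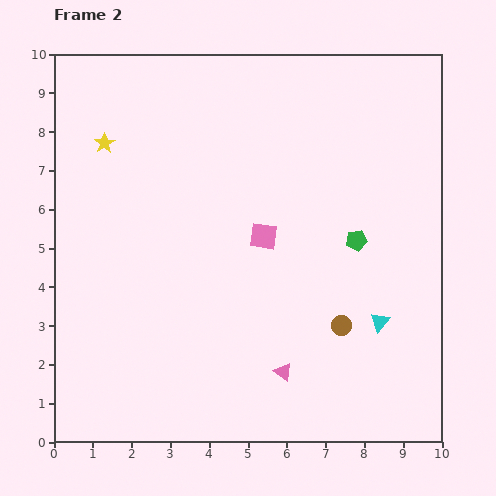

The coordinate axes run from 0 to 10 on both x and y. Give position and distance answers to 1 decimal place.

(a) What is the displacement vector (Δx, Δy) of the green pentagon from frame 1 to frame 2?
(-1.0, -3.7)

The green pentagon was at (8.8, 8.9) in frame 1 and (7.8, 5.2) in frame 2.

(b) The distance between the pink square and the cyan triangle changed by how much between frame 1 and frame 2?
-2.4

Distance in frame 1: 6.1. Distance in frame 2: 3.7.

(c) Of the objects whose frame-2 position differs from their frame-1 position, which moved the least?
the yellow star

(moved 0.7)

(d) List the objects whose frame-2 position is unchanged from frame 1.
the cyan triangle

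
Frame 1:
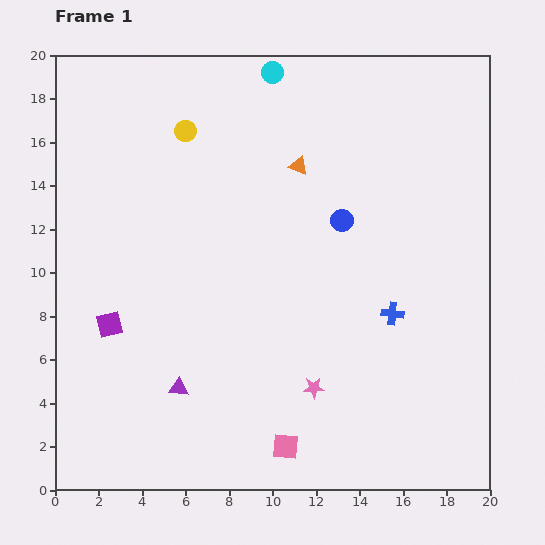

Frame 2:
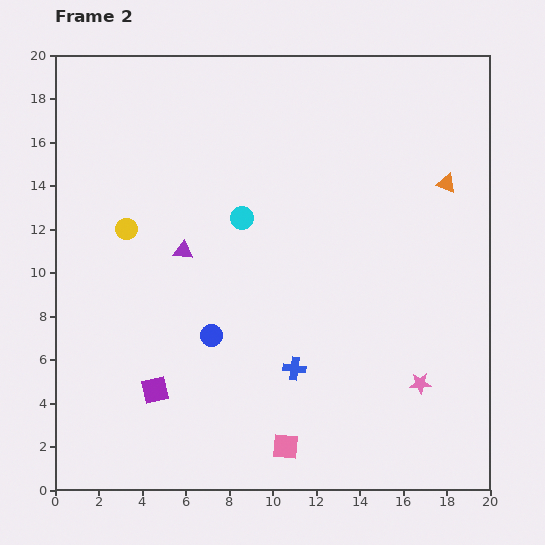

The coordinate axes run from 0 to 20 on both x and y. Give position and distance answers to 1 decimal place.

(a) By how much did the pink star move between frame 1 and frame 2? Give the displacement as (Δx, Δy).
(4.9, 0.2)

The pink star was at (11.9, 4.7) in frame 1 and (16.8, 4.9) in frame 2.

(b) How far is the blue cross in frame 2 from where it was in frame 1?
5.1

The blue cross moved from (15.5, 8.1) to (11.0, 5.6), a distance of √(4.5² + 2.5²) ≈ 5.1.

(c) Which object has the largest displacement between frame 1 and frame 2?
the blue circle

(moved 8.0; next 6.8)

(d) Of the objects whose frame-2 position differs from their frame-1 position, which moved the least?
the purple square

(moved 3.7)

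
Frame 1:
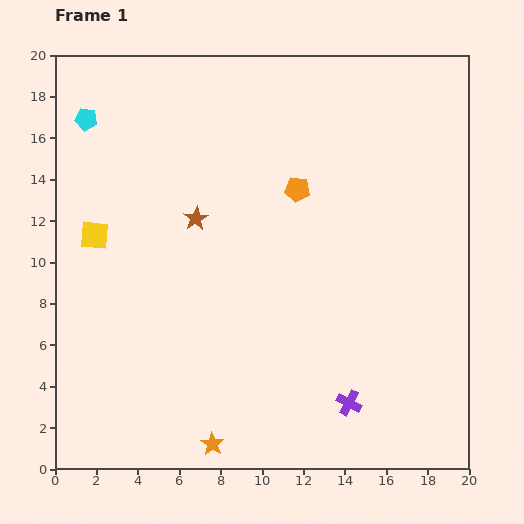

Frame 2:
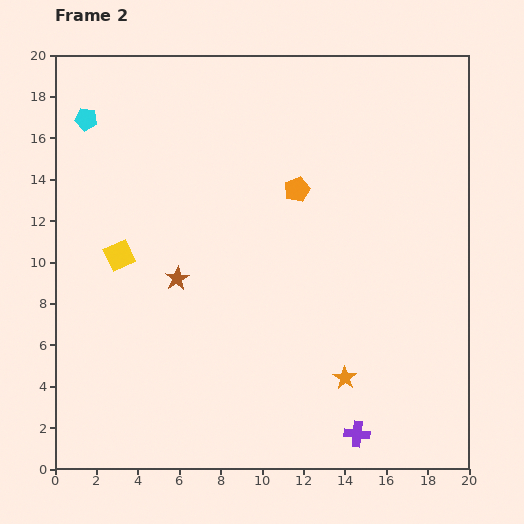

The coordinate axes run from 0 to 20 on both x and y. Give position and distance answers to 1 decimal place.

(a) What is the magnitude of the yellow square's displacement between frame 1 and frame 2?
1.6

The yellow square moved from (1.9, 11.3) to (3.1, 10.3), a distance of √(1.2² + 1.0²) ≈ 1.6.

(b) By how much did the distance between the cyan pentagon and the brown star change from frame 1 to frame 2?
+1.7

Distance in frame 1: 7.2. Distance in frame 2: 8.9.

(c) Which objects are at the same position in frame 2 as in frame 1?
the orange pentagon, the cyan pentagon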